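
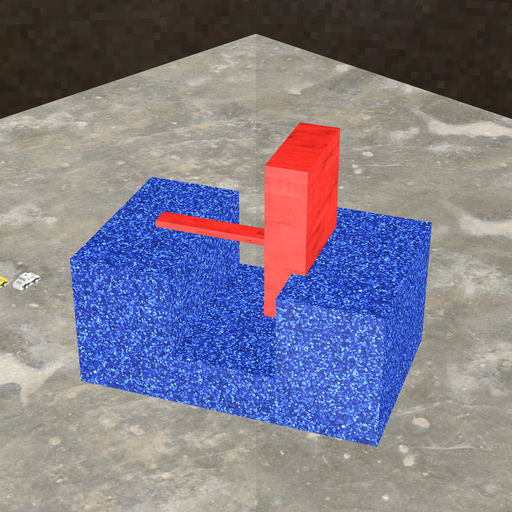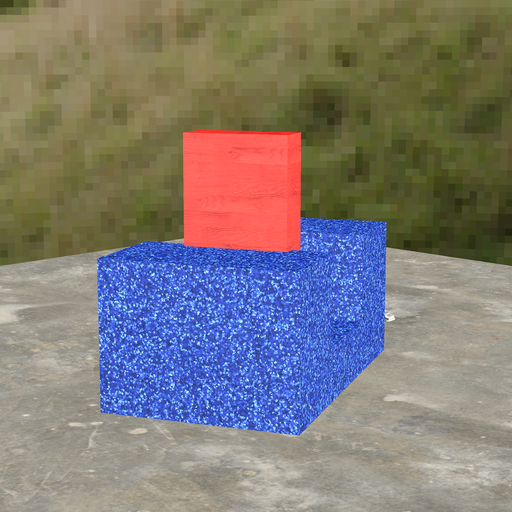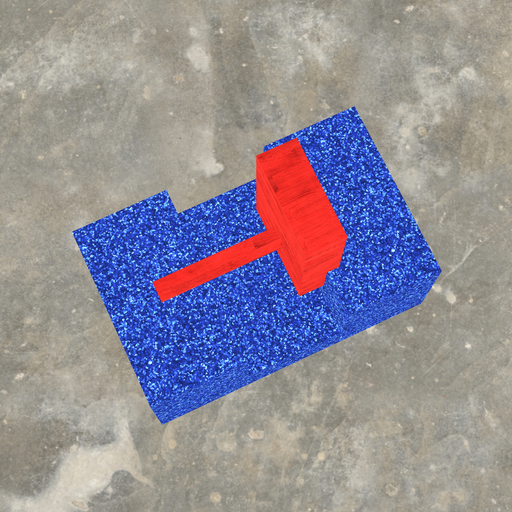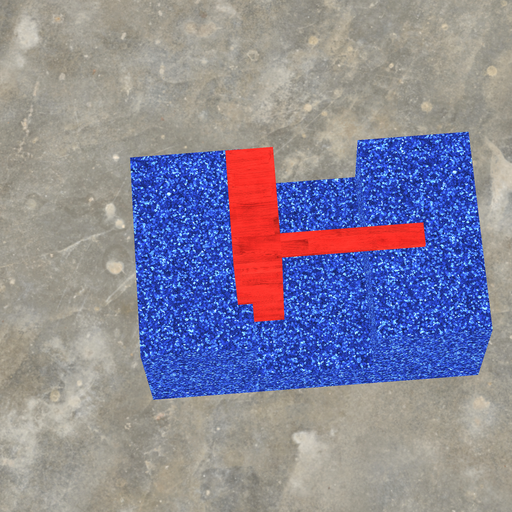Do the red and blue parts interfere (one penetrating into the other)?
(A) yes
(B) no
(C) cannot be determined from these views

(A) yes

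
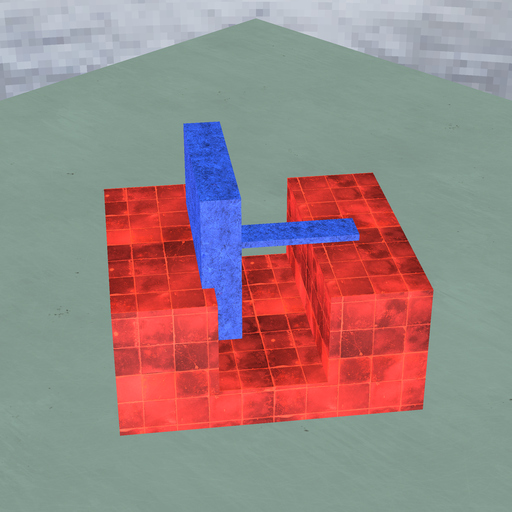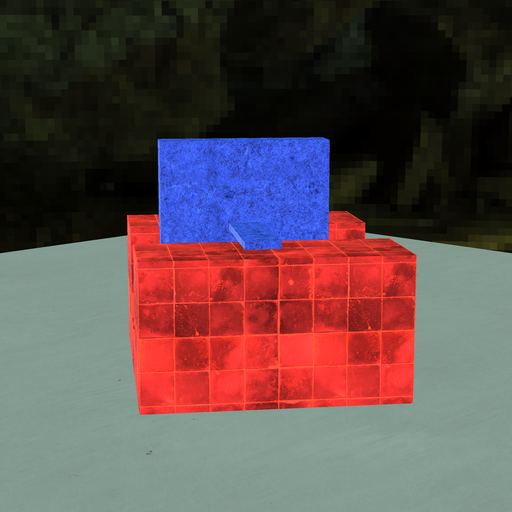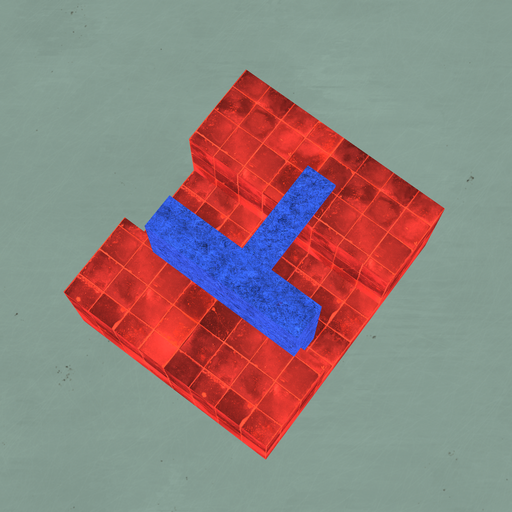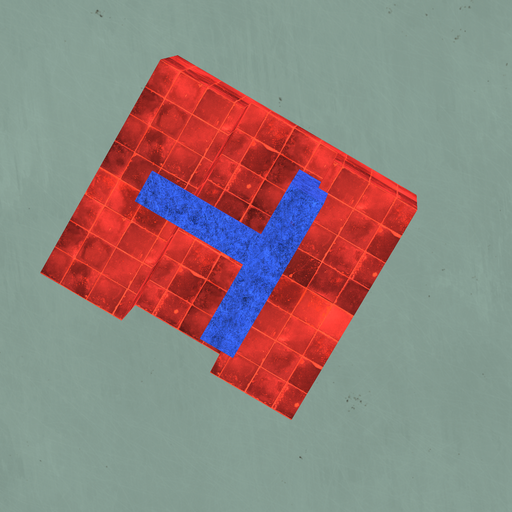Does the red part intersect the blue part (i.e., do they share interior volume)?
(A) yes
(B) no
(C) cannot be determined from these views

(A) yes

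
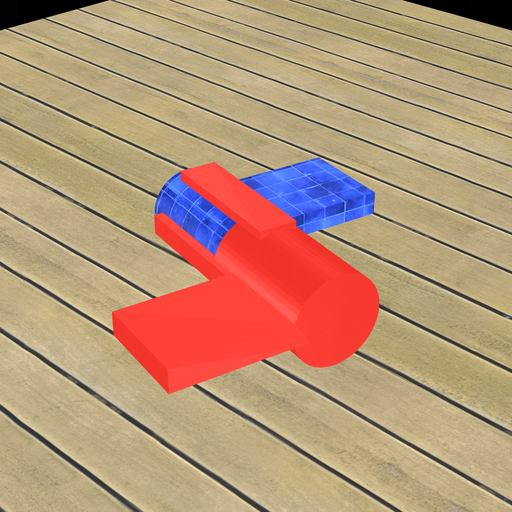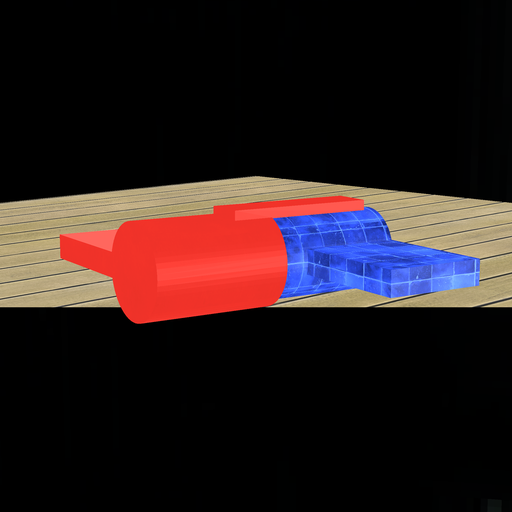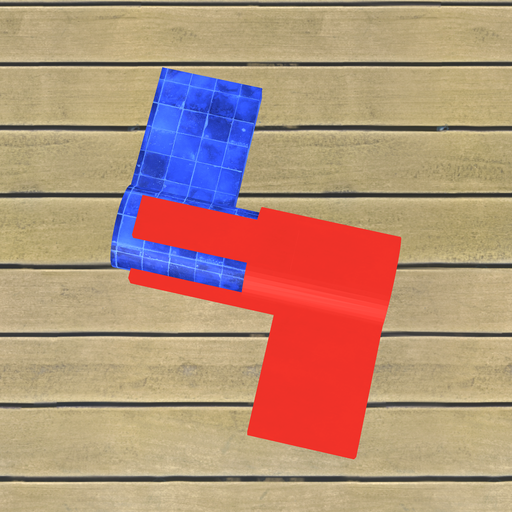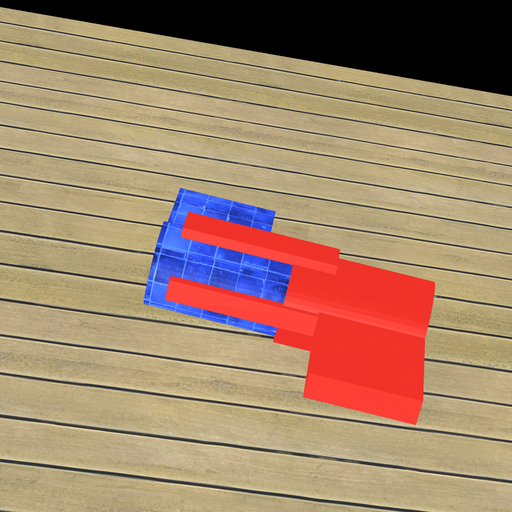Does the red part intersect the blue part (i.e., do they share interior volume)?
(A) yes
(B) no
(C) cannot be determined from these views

(A) yes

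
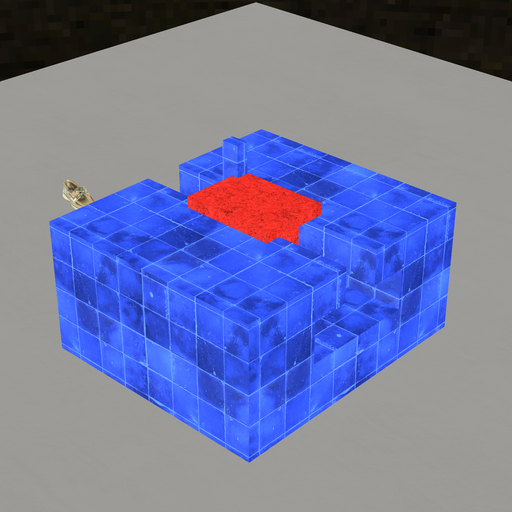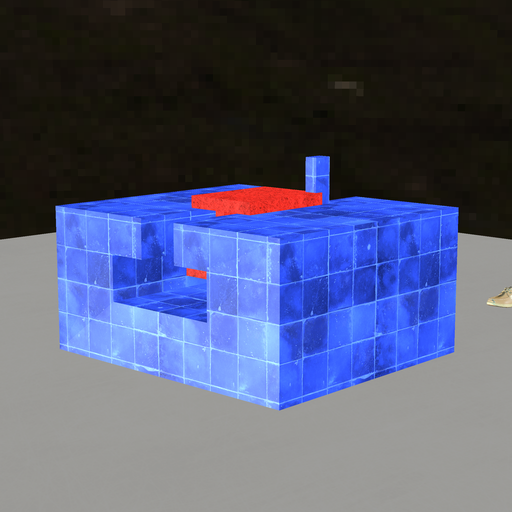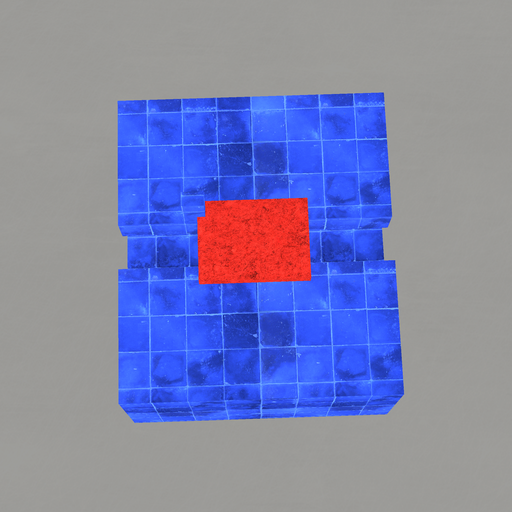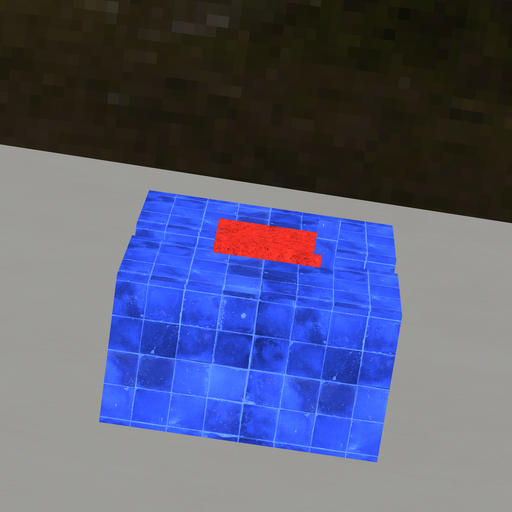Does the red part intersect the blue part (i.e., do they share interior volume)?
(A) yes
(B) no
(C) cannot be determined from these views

(A) yes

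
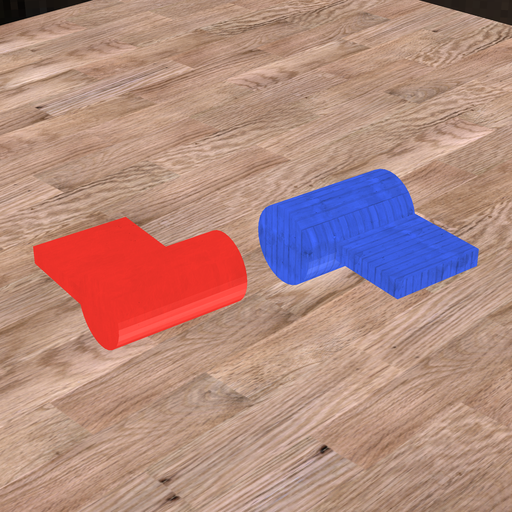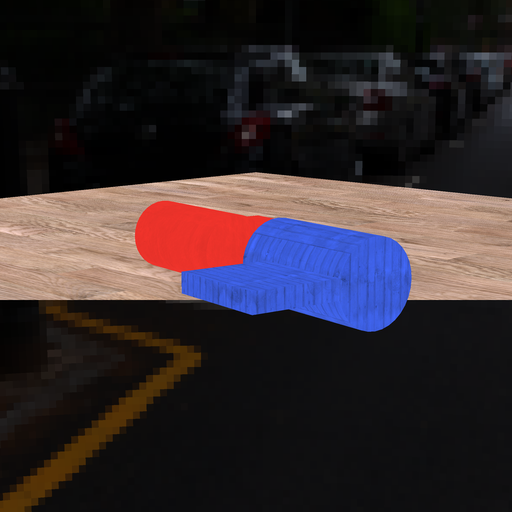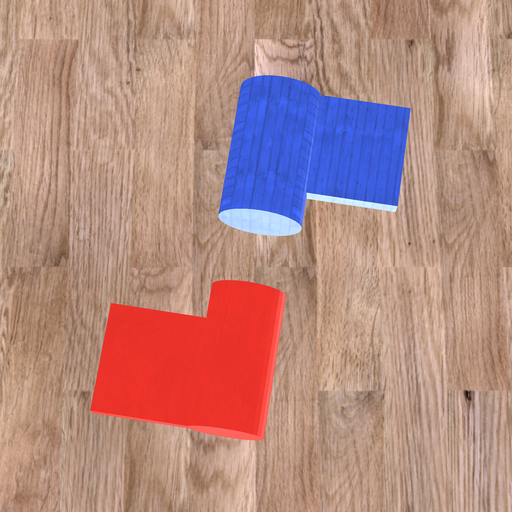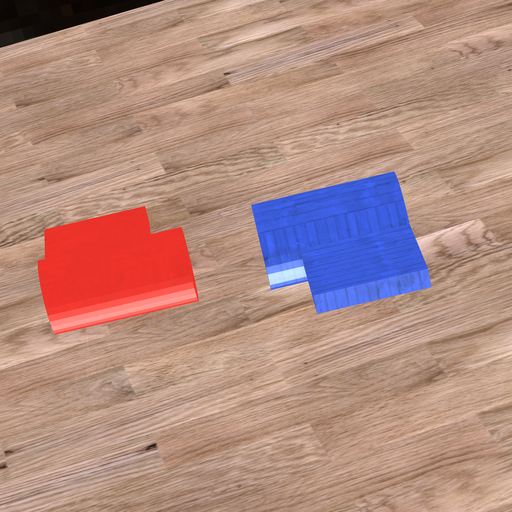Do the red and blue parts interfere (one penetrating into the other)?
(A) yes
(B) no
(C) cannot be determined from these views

(B) no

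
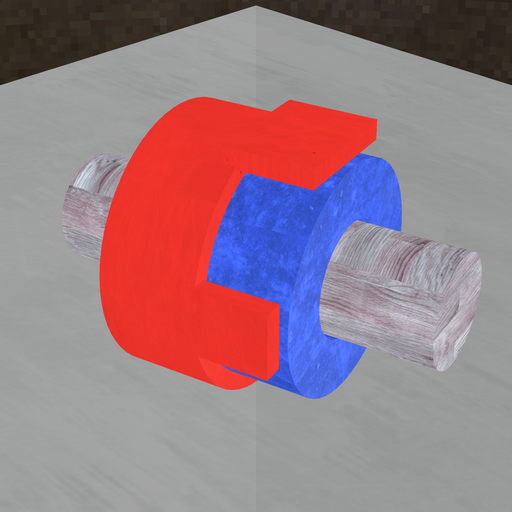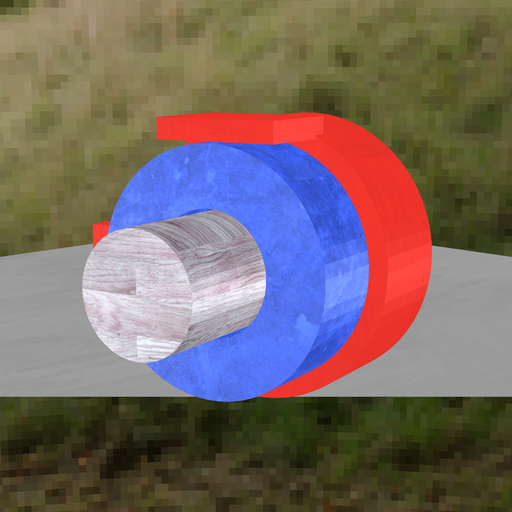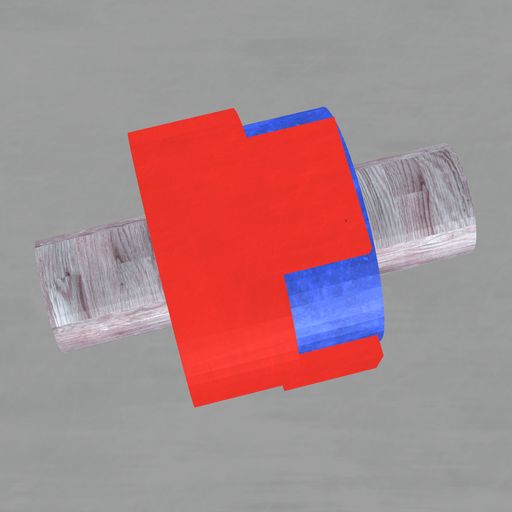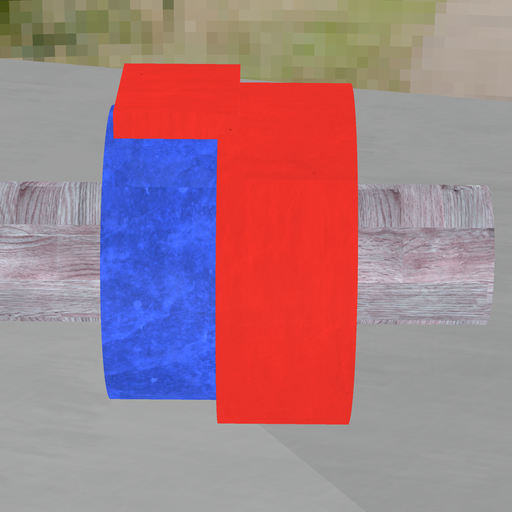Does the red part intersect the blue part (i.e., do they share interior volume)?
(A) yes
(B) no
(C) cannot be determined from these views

(A) yes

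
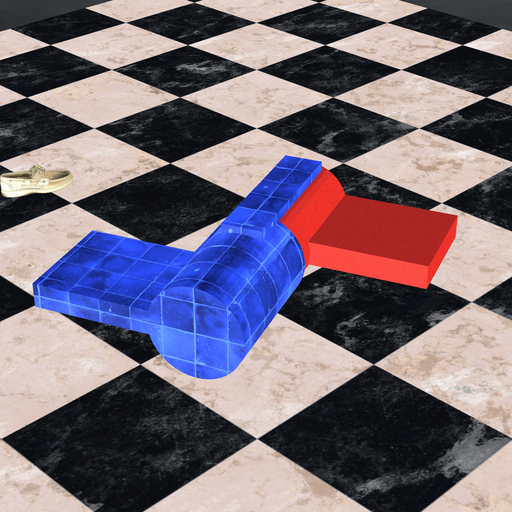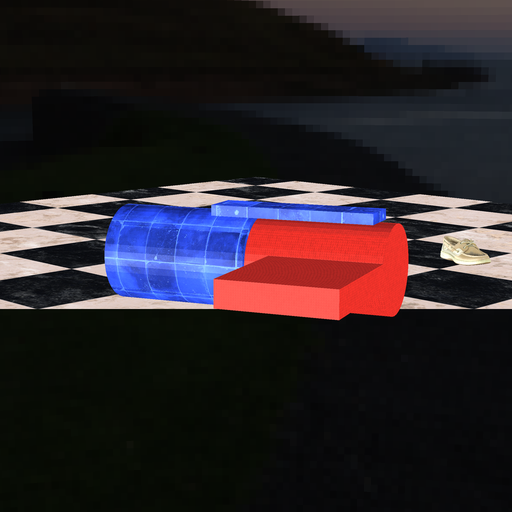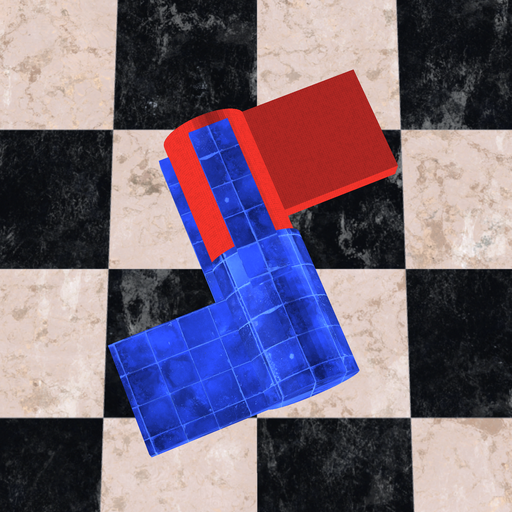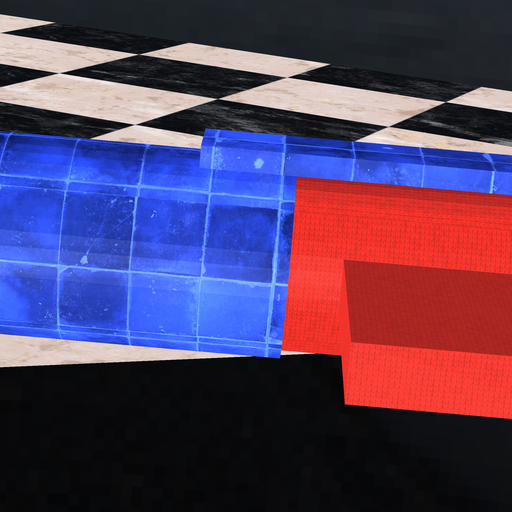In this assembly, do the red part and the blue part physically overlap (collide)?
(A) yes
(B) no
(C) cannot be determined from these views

(A) yes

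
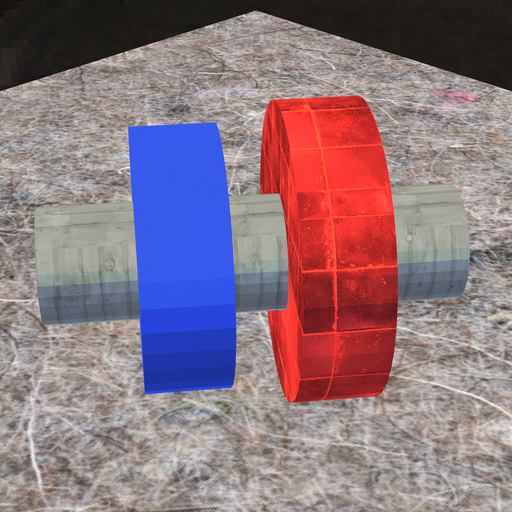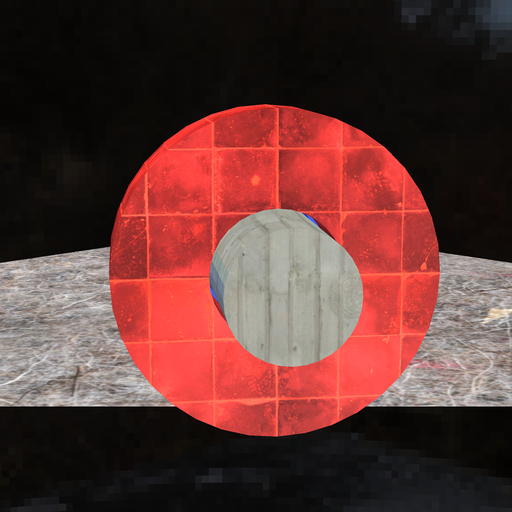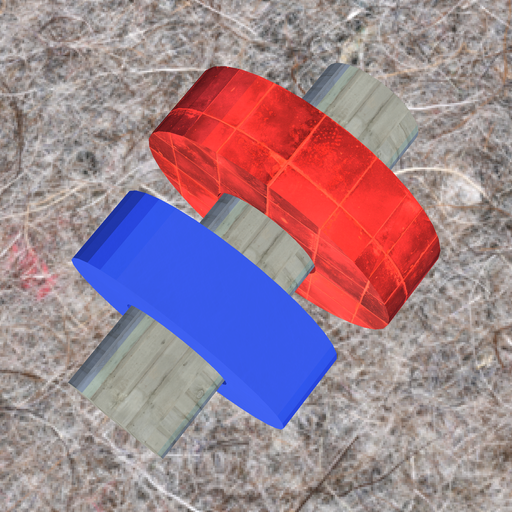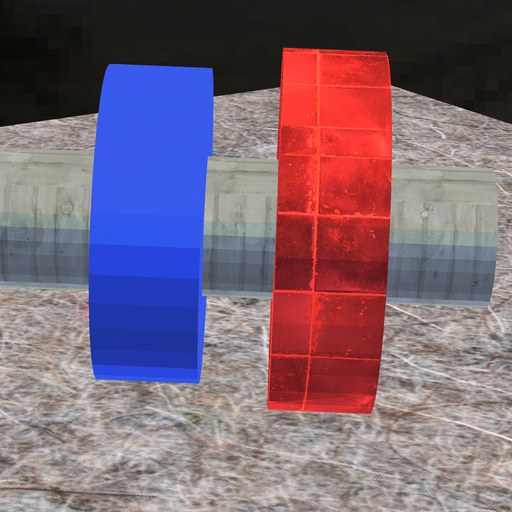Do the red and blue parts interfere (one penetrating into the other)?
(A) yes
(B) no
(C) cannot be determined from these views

(B) no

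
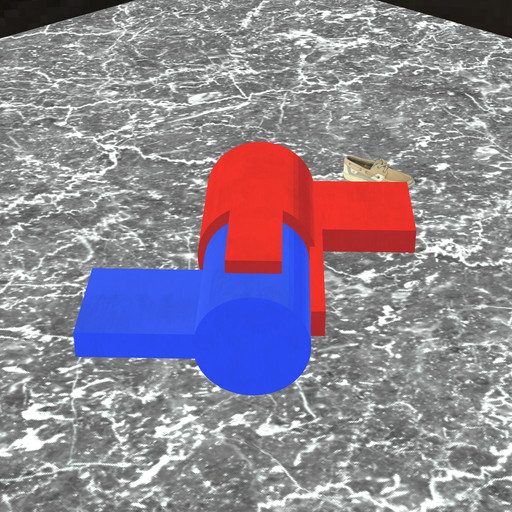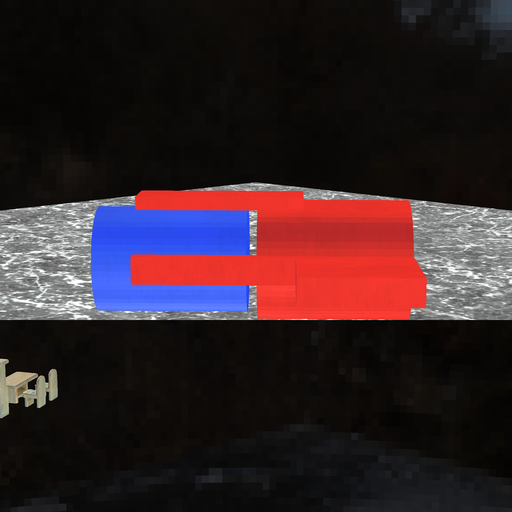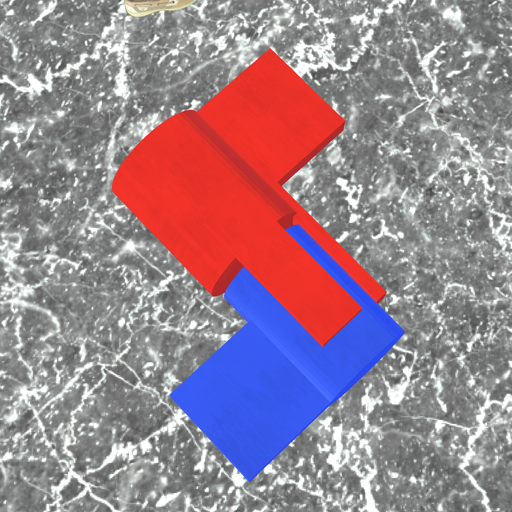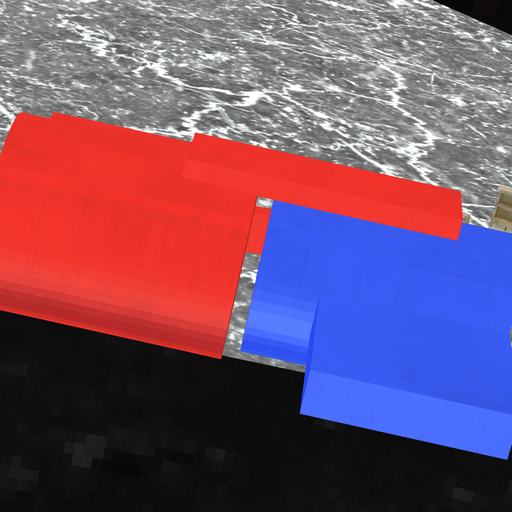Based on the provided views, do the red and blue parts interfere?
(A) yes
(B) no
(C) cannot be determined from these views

(B) no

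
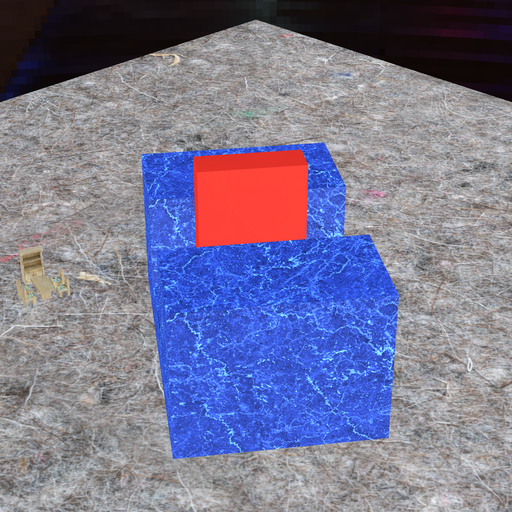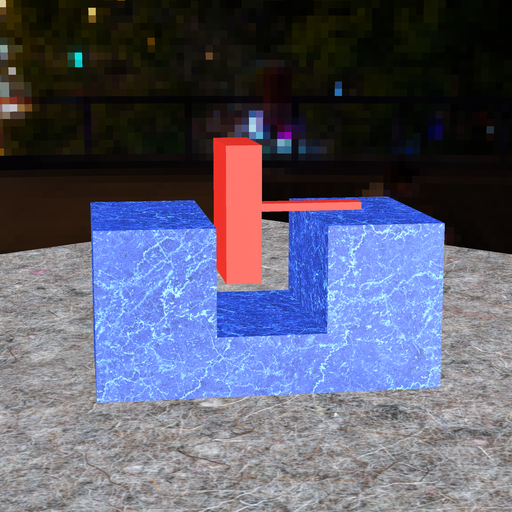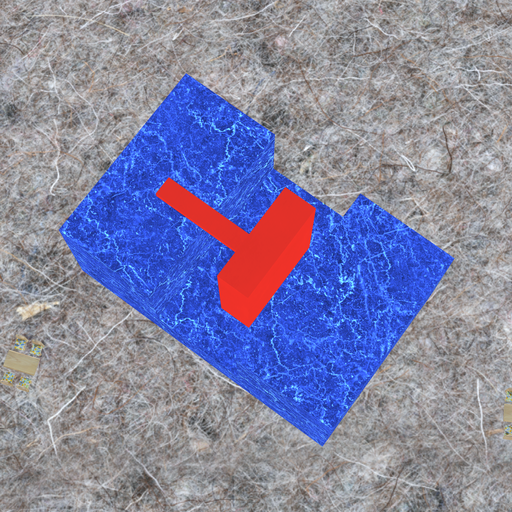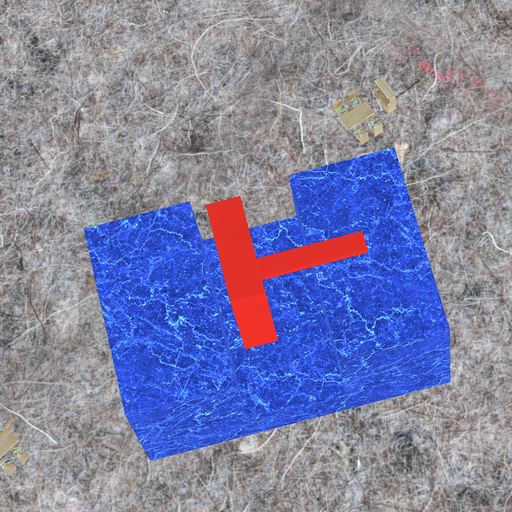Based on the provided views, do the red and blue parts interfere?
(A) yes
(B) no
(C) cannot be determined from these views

(B) no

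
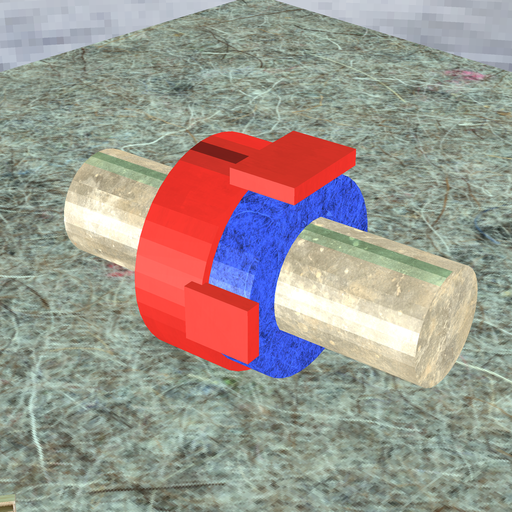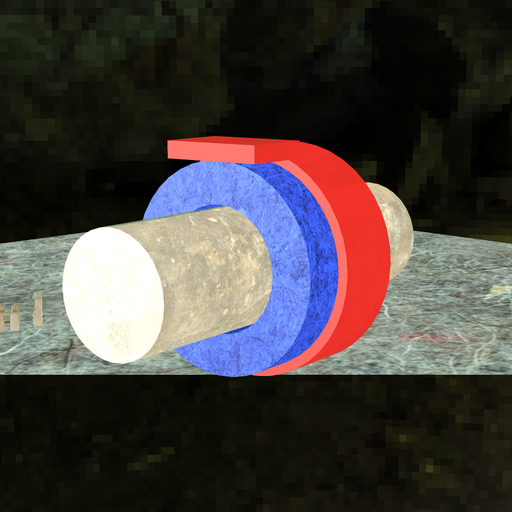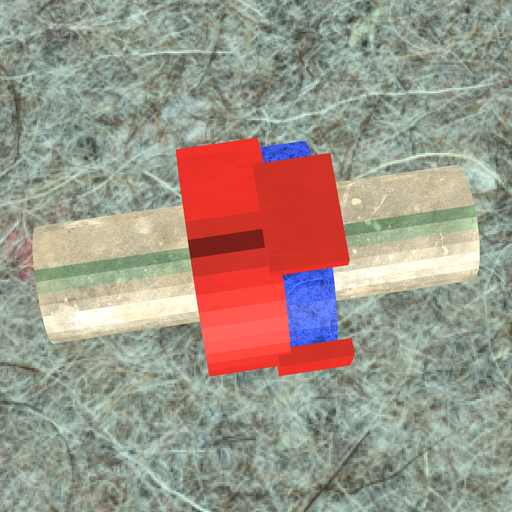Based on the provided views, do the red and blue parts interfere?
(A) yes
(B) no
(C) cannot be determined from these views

(A) yes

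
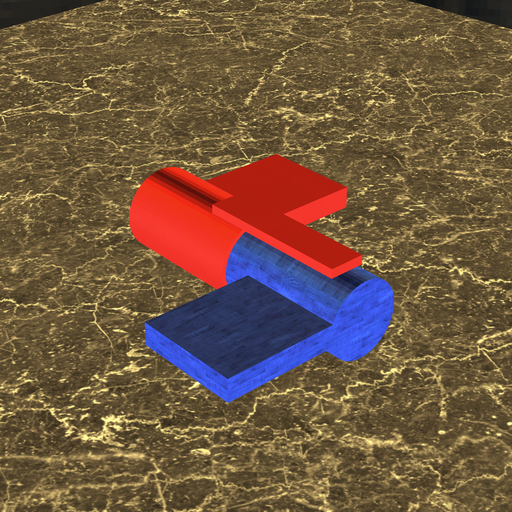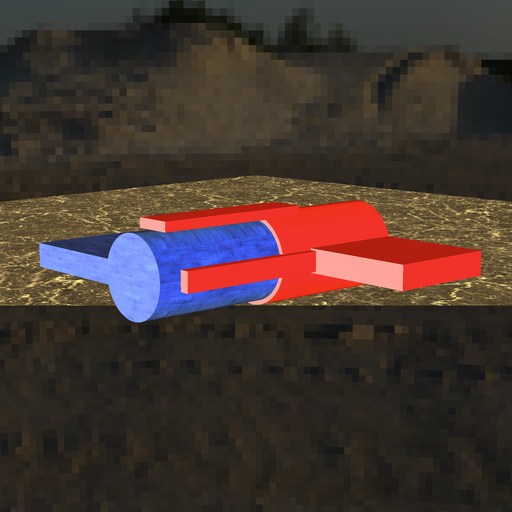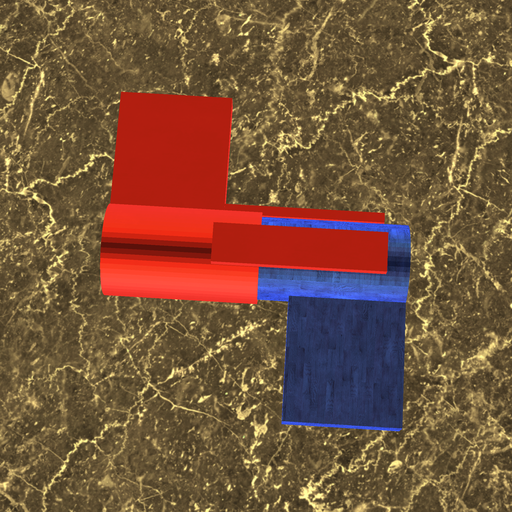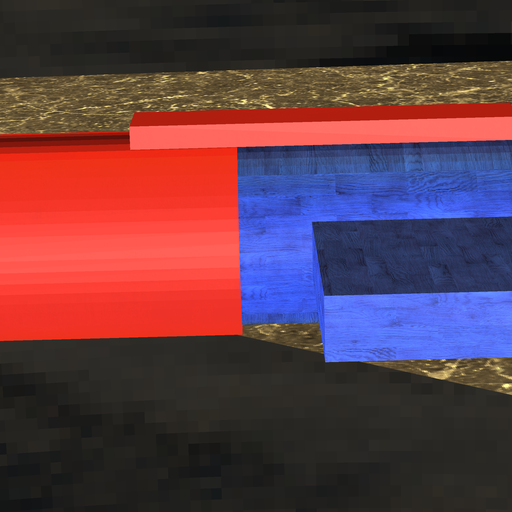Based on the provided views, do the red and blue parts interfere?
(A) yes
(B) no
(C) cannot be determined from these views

(A) yes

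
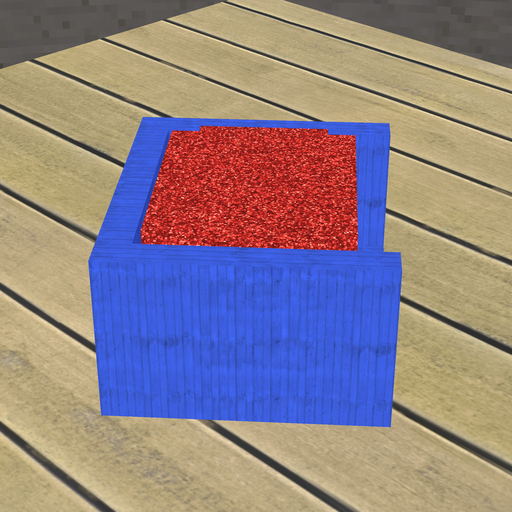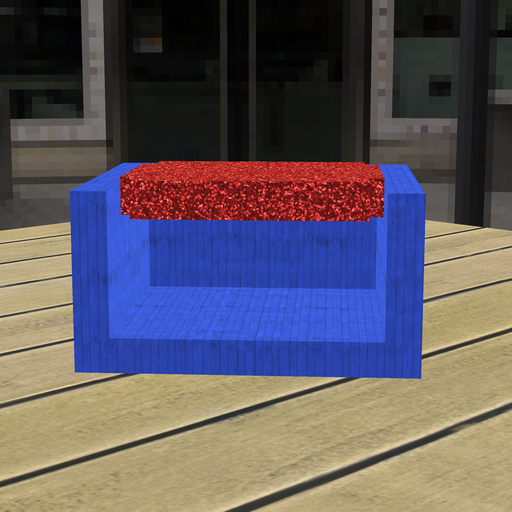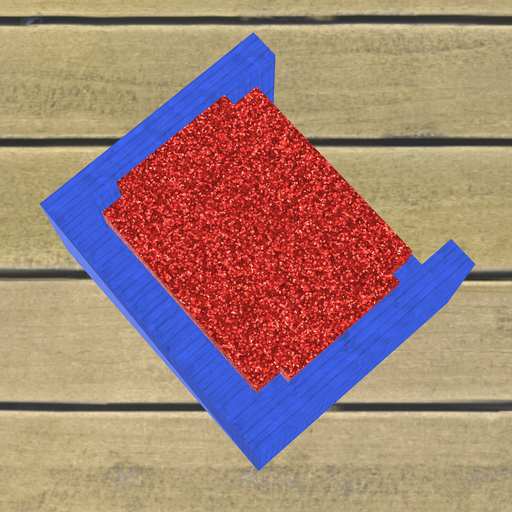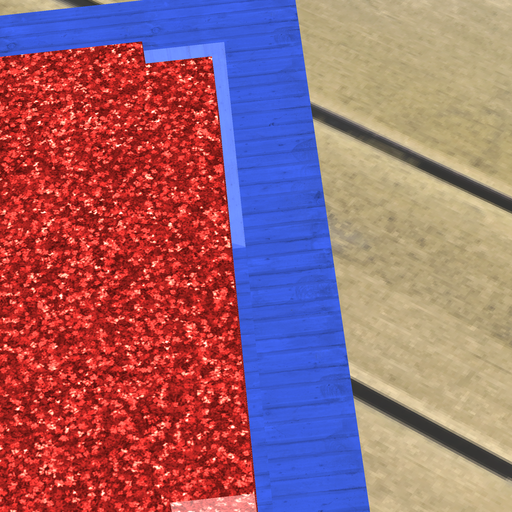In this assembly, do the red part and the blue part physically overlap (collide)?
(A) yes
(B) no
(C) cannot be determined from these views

(B) no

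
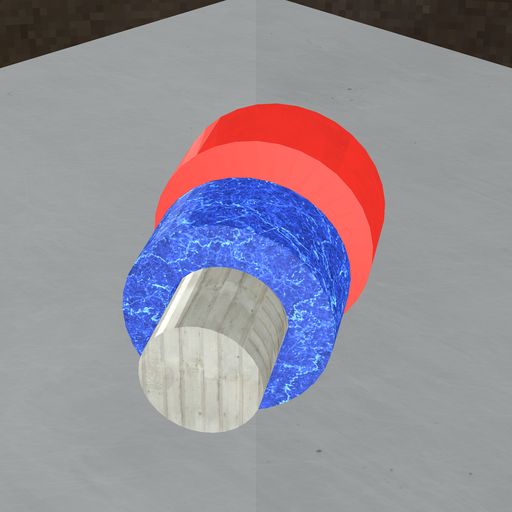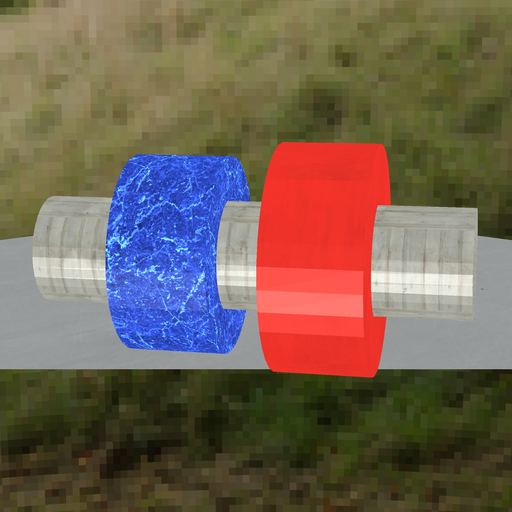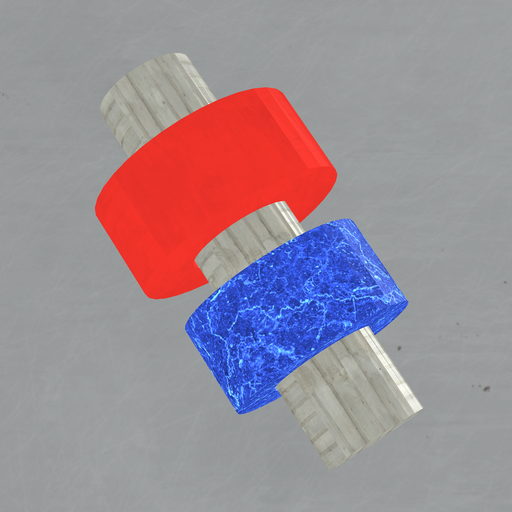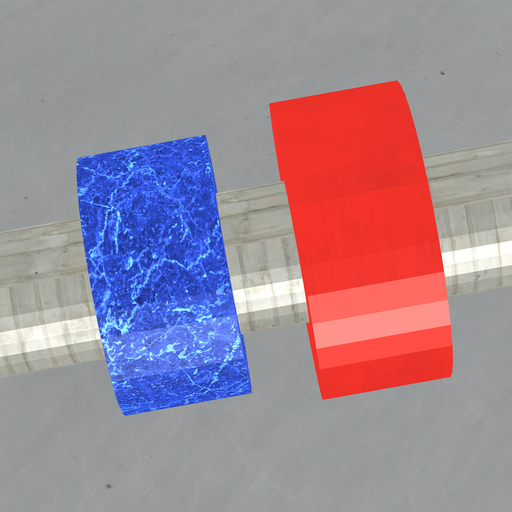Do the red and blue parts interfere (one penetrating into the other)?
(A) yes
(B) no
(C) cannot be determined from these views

(B) no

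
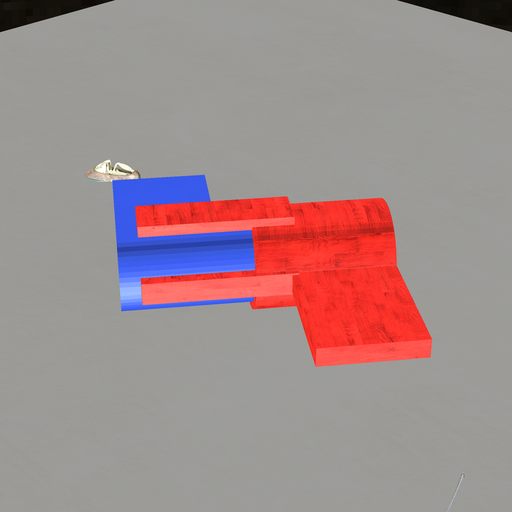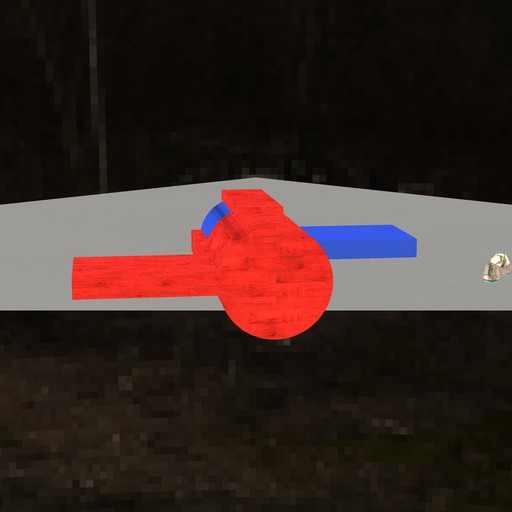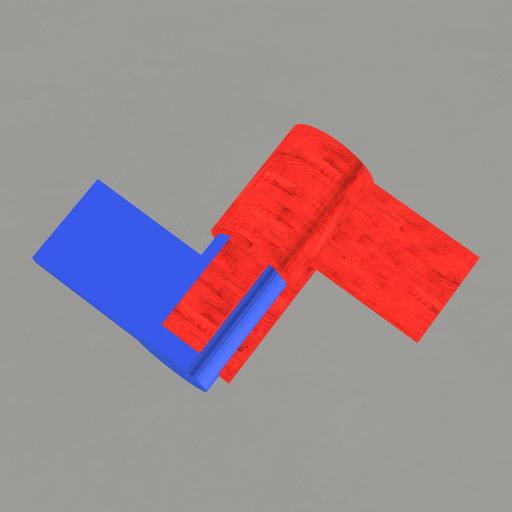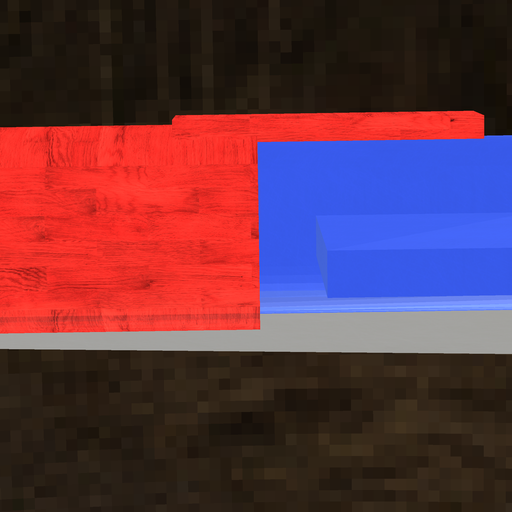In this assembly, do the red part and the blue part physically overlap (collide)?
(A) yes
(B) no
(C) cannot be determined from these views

(A) yes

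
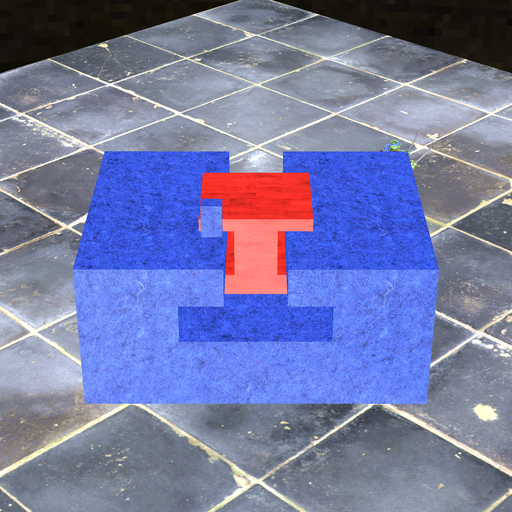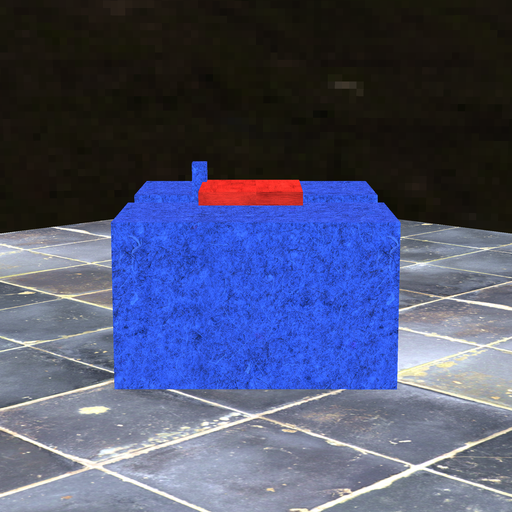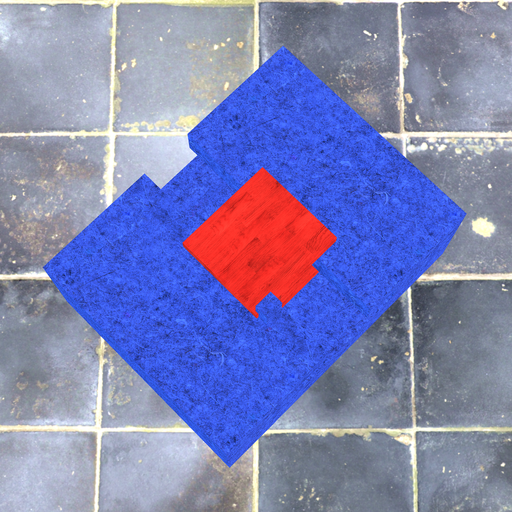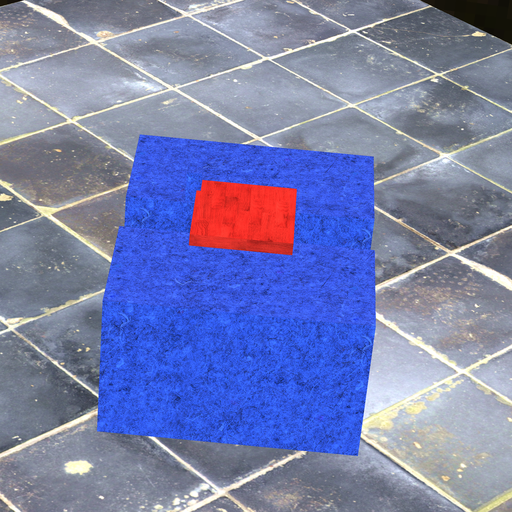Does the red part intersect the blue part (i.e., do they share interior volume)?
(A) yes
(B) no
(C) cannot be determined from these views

(A) yes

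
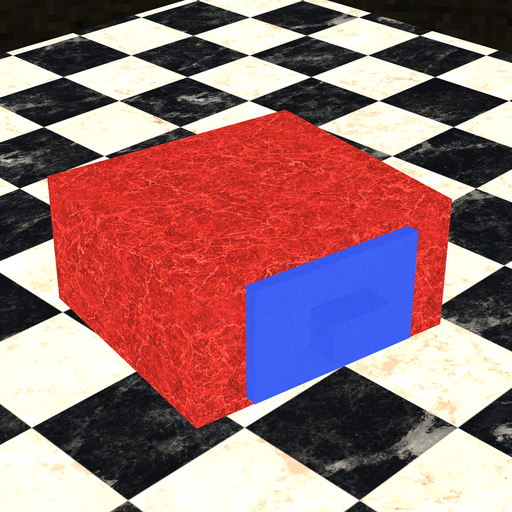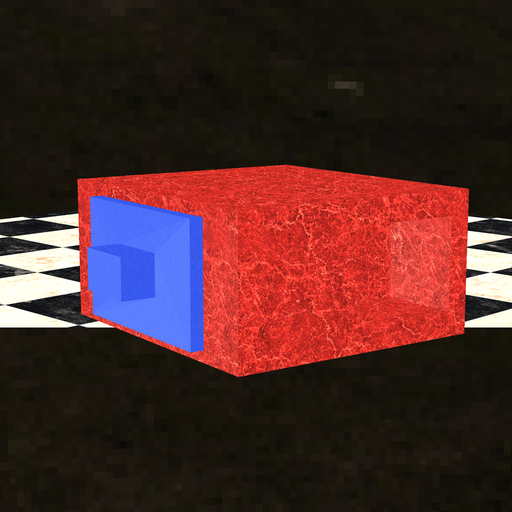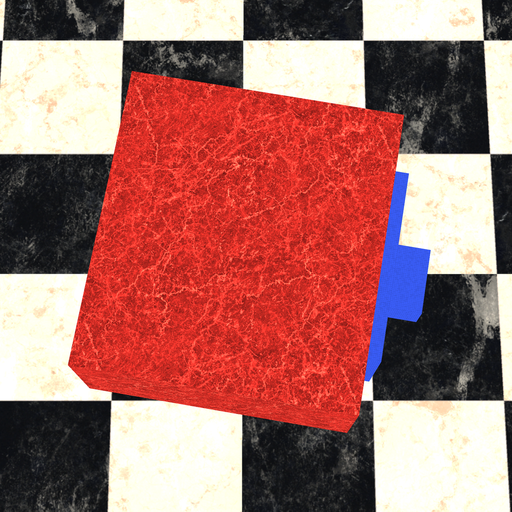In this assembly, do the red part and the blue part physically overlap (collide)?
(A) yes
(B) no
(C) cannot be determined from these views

(C) cannot be determined from these views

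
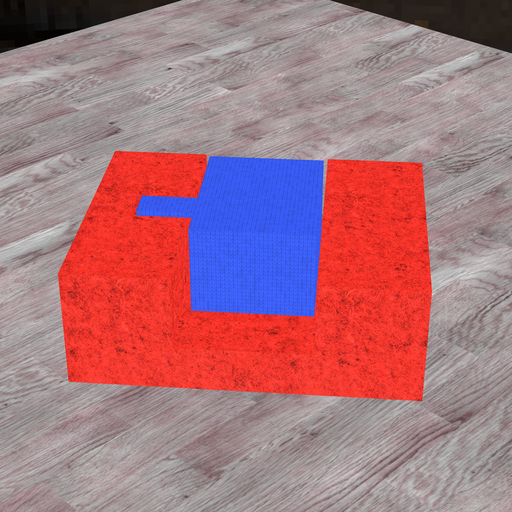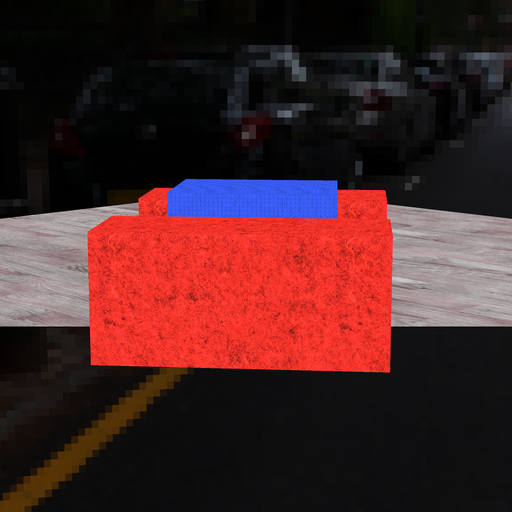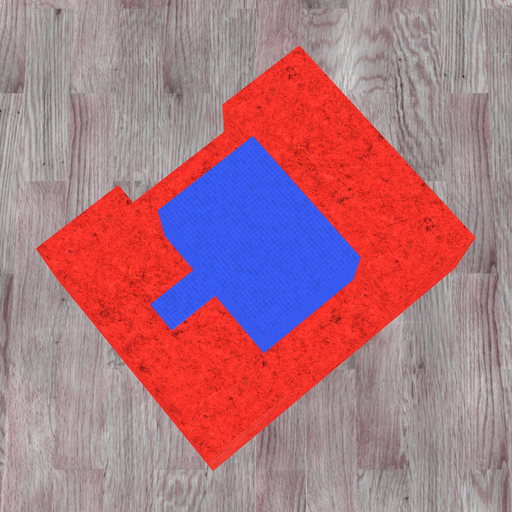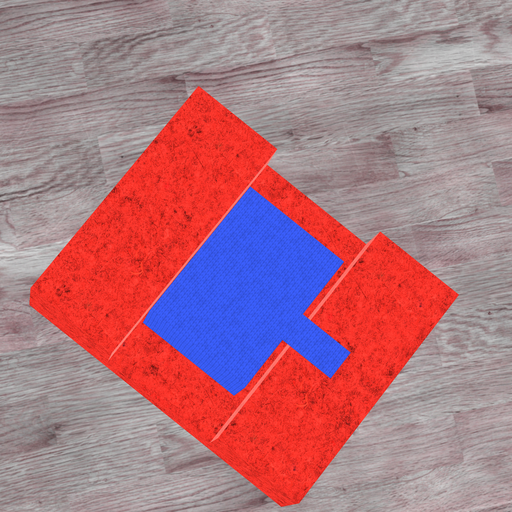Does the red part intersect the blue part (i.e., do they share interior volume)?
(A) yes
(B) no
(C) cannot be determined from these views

(B) no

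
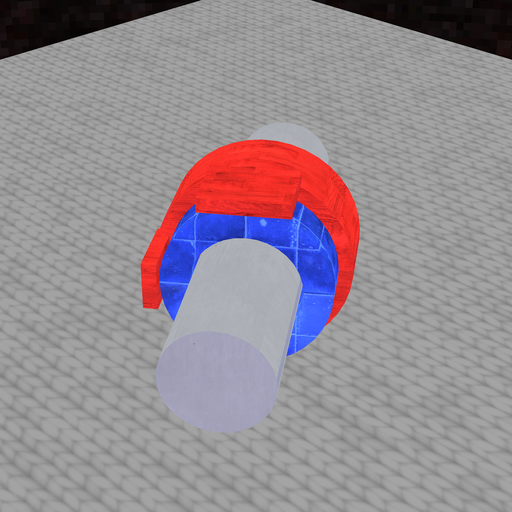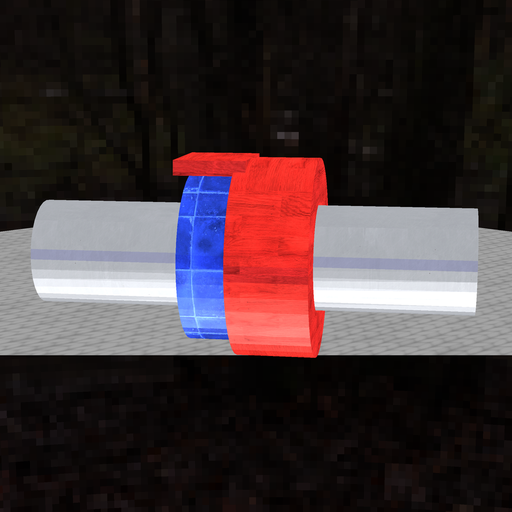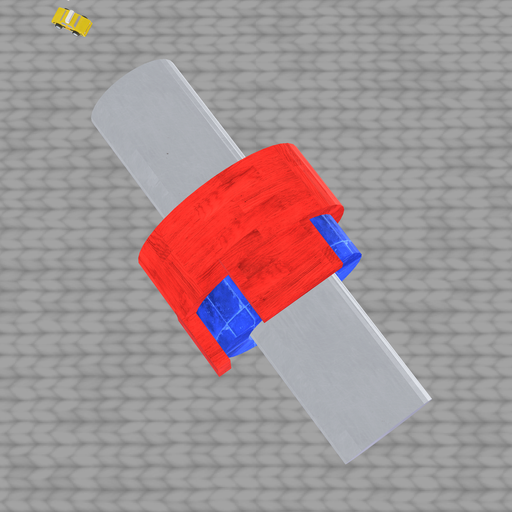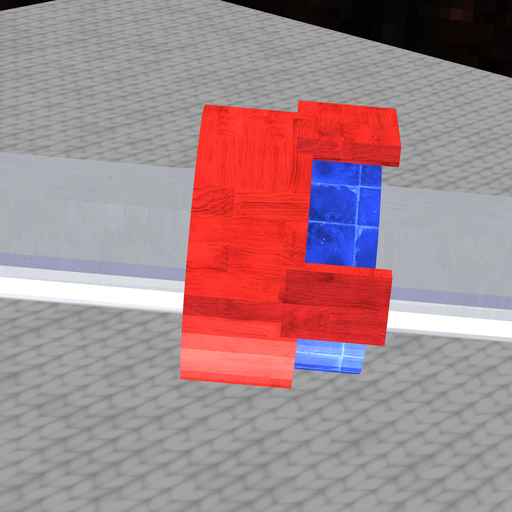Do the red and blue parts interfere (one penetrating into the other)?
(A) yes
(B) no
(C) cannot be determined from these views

(A) yes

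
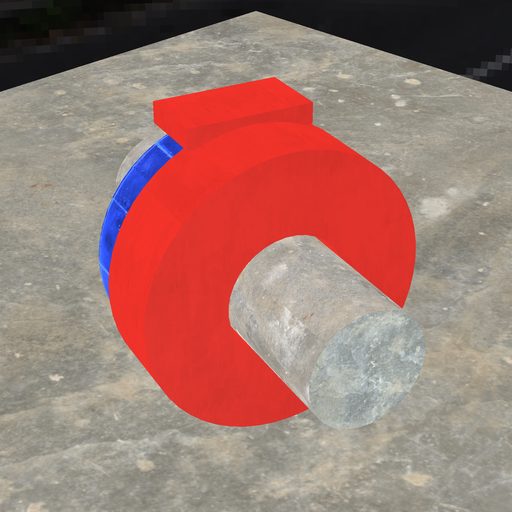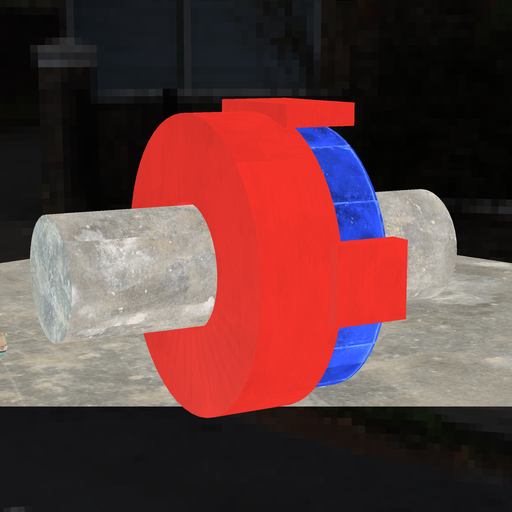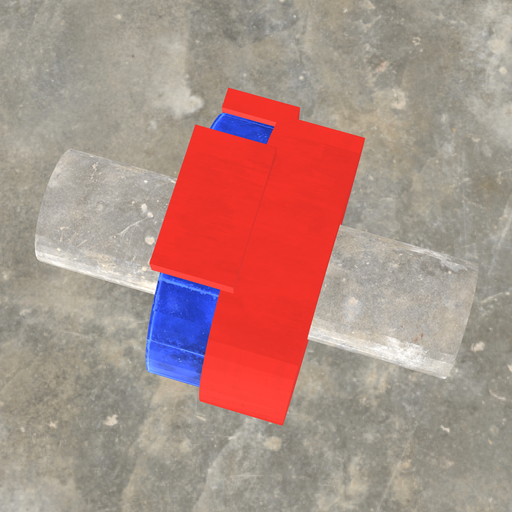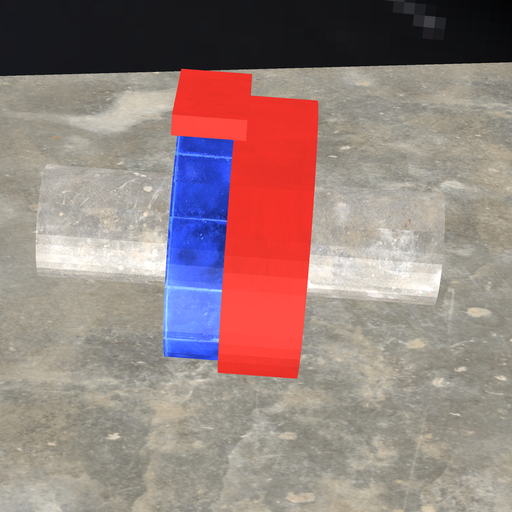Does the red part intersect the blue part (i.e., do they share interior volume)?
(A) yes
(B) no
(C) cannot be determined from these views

(A) yes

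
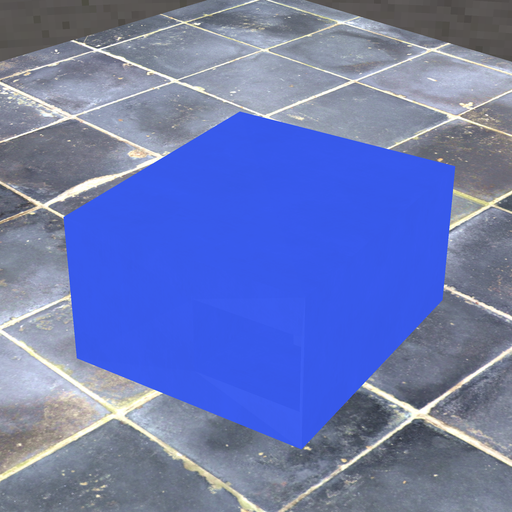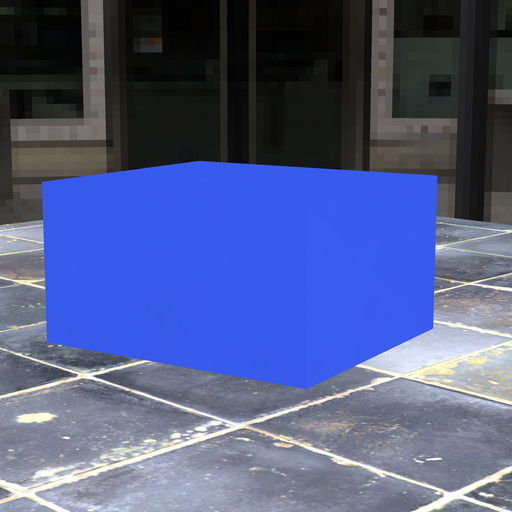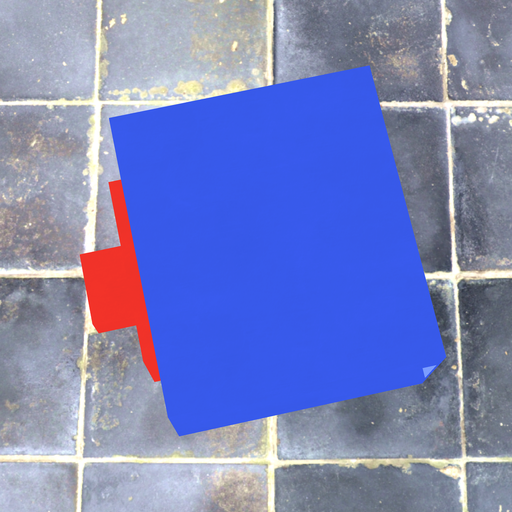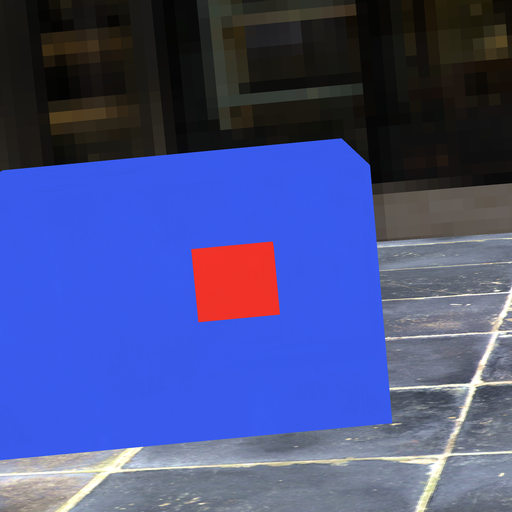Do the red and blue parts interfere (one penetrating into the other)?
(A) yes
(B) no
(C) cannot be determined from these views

(A) yes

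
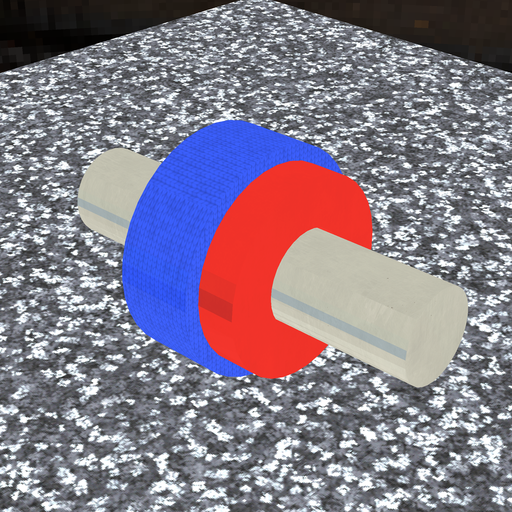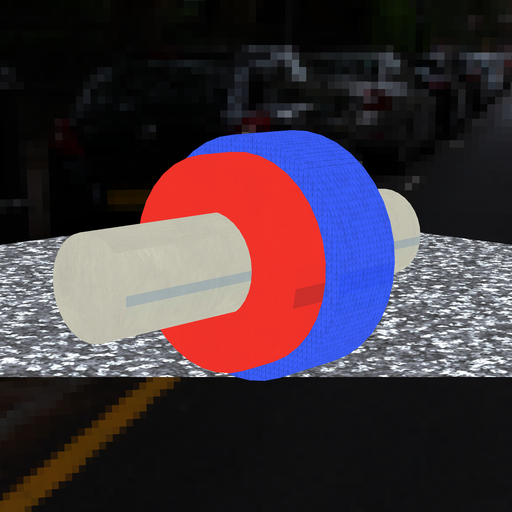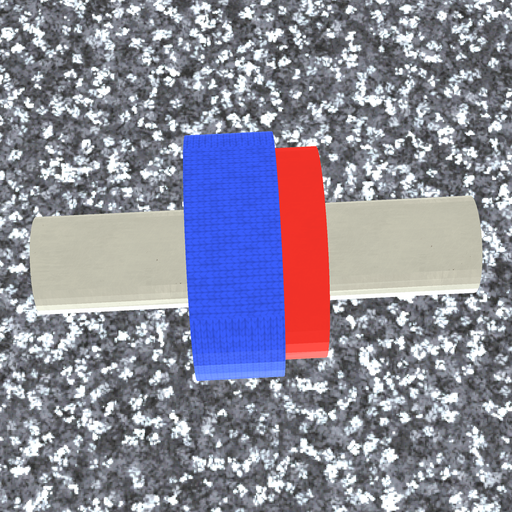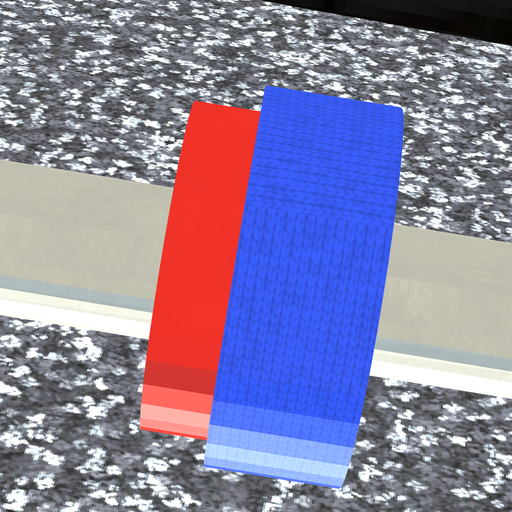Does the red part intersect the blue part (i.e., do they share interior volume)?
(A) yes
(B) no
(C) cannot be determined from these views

(A) yes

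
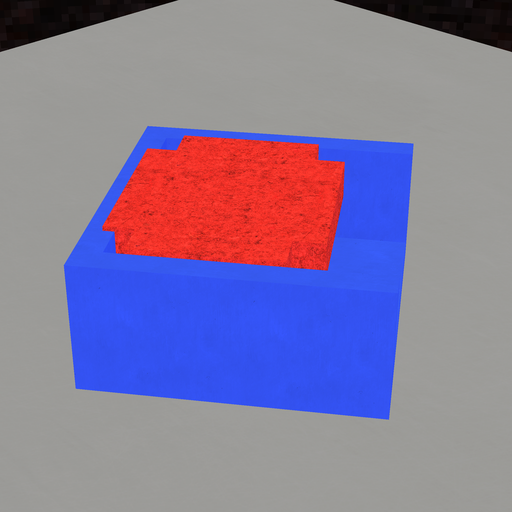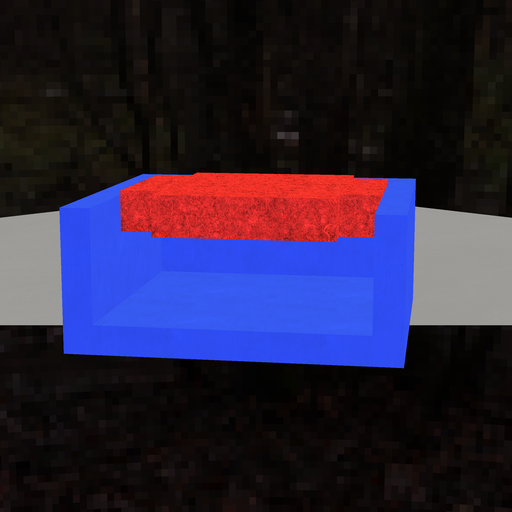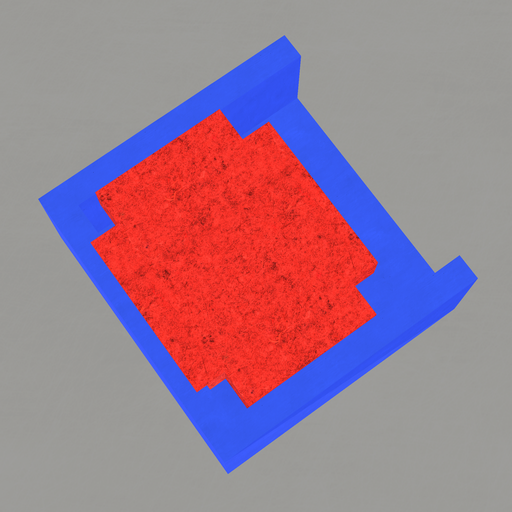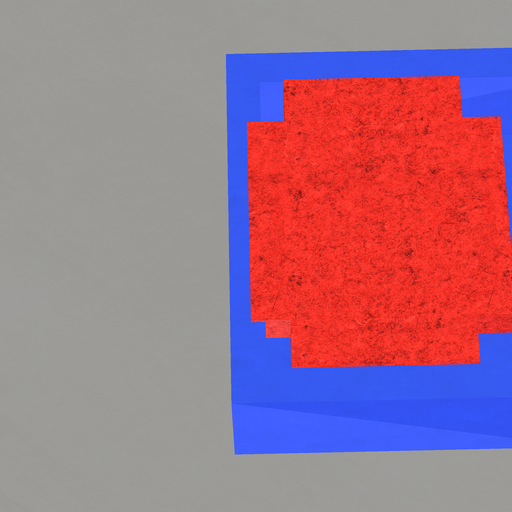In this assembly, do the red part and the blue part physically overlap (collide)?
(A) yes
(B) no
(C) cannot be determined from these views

(A) yes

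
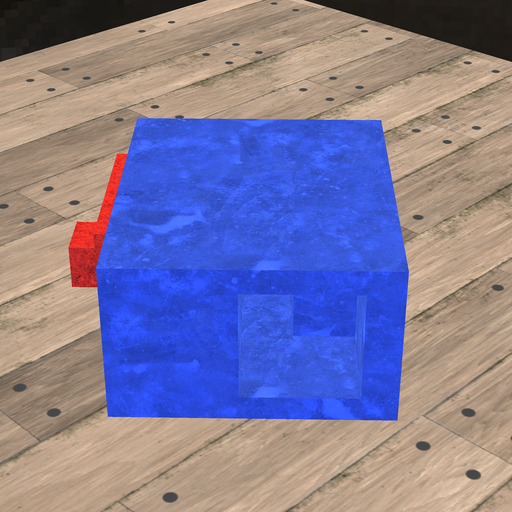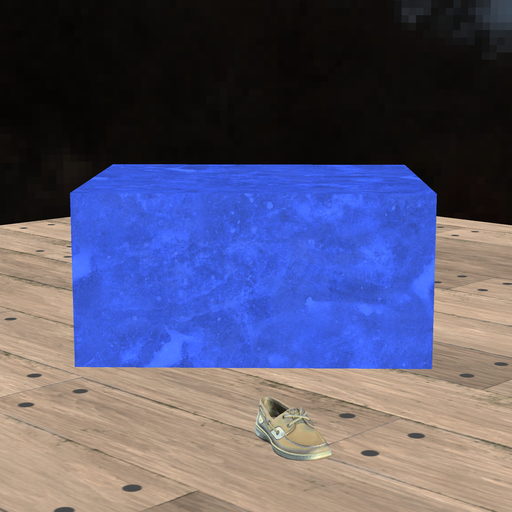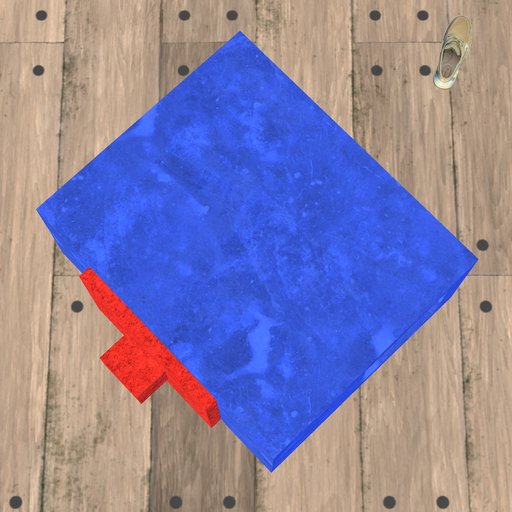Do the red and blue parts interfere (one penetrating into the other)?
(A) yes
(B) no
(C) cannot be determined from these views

(C) cannot be determined from these views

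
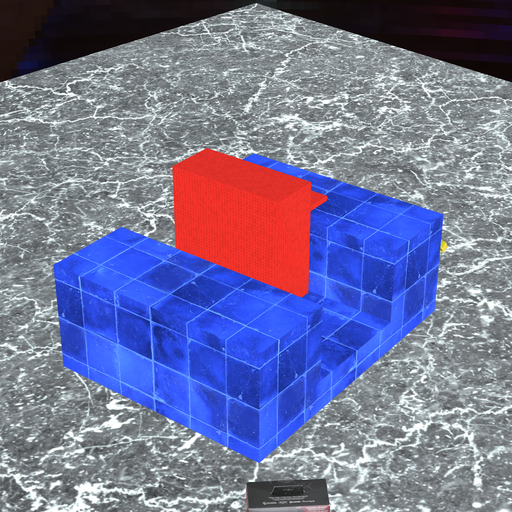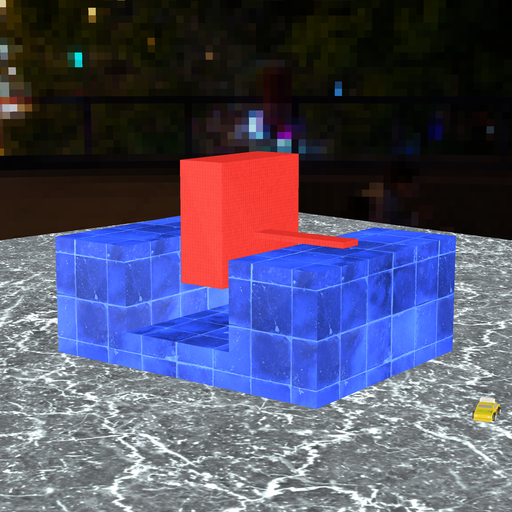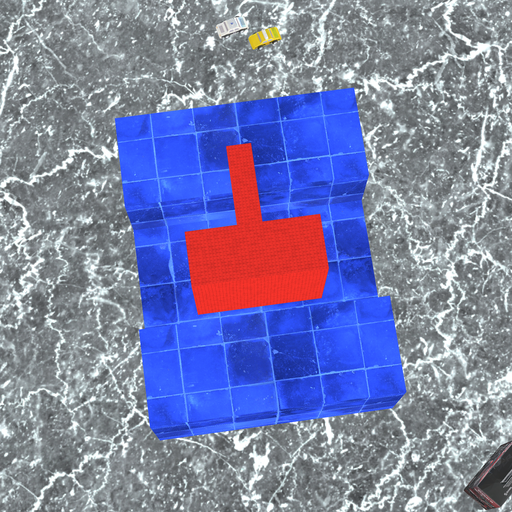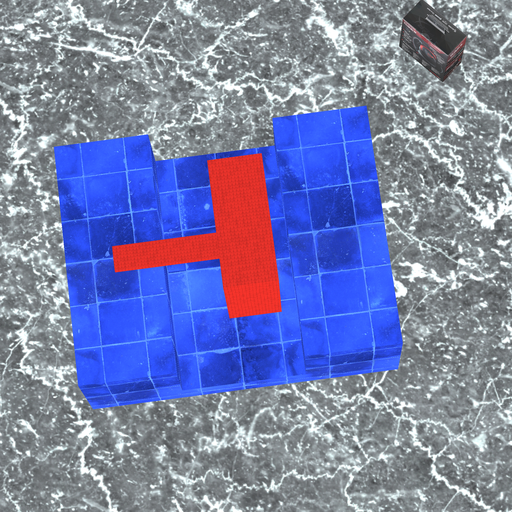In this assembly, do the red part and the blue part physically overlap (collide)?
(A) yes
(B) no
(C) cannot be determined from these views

(B) no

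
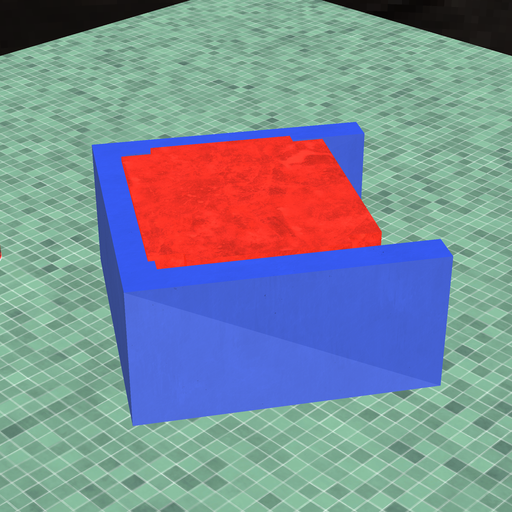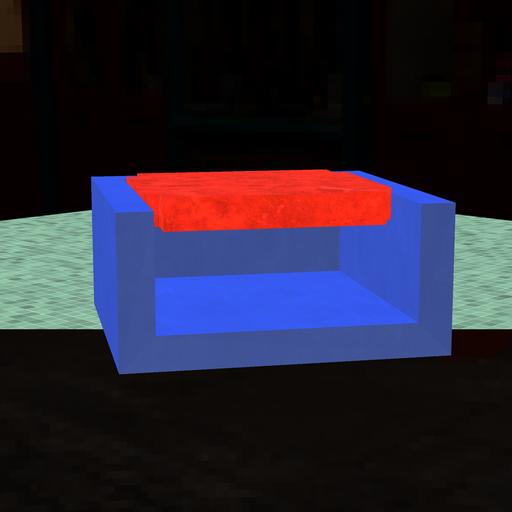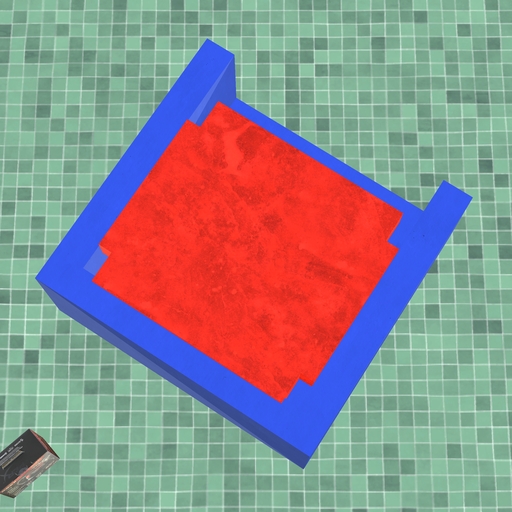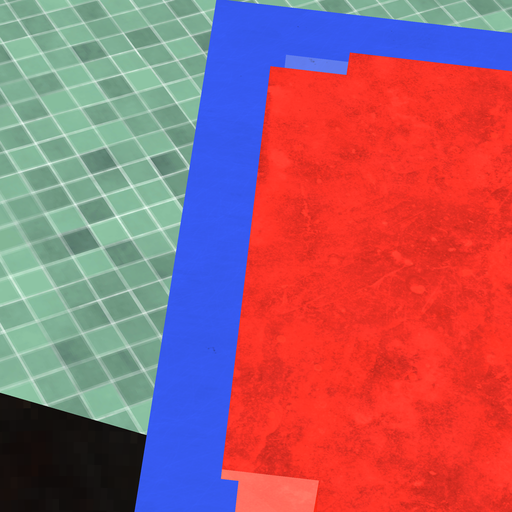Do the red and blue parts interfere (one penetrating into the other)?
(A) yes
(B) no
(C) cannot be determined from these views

(A) yes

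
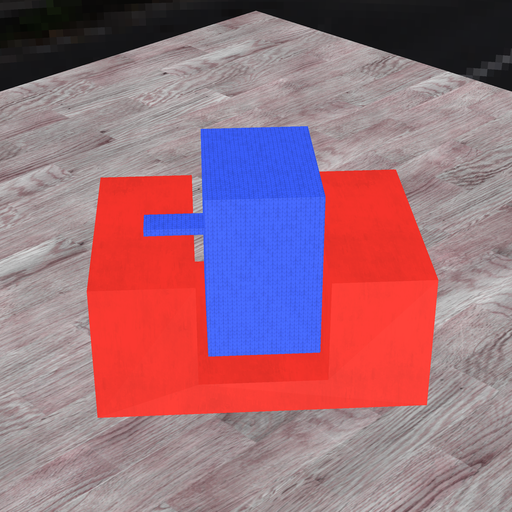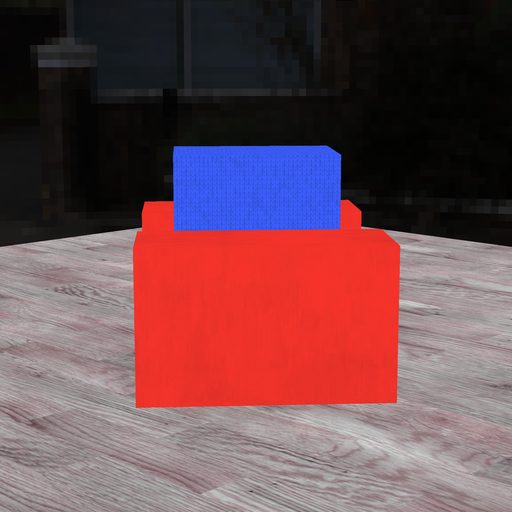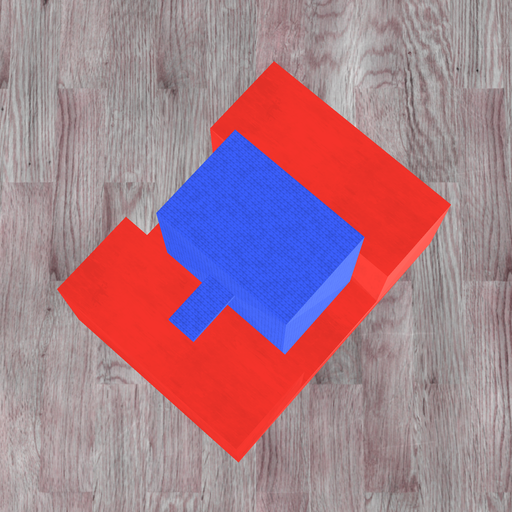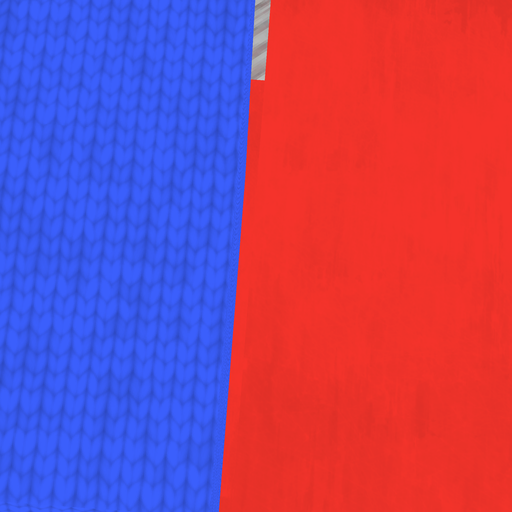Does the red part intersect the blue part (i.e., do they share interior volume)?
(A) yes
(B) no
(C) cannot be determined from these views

(B) no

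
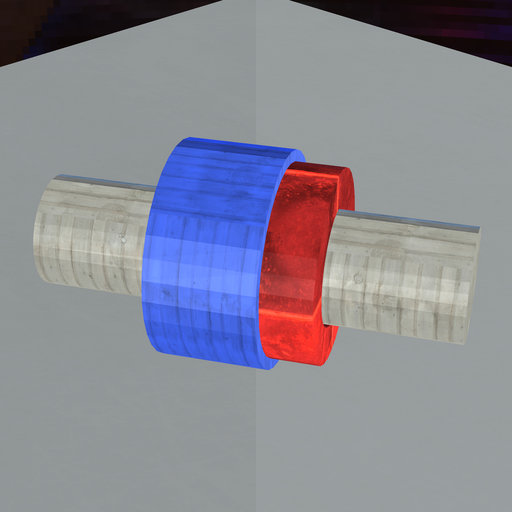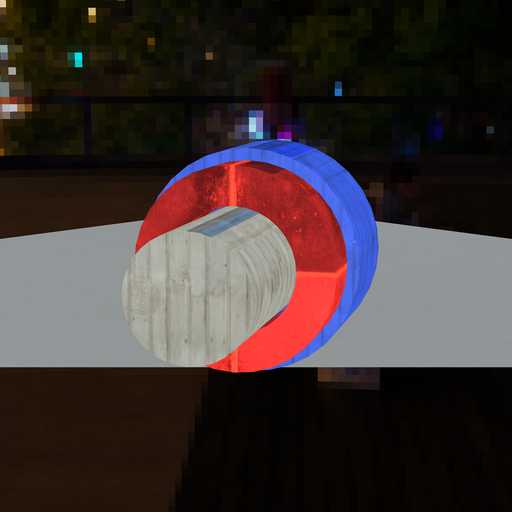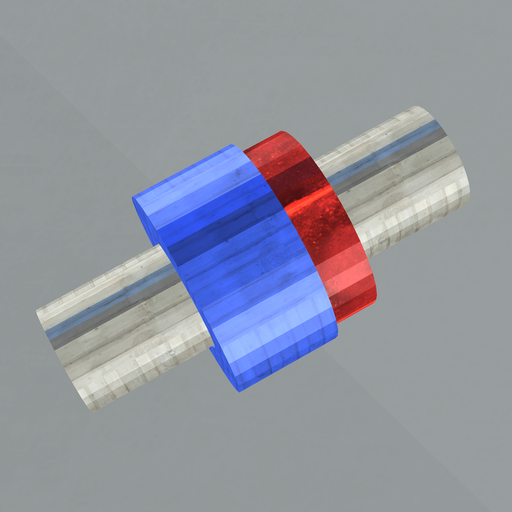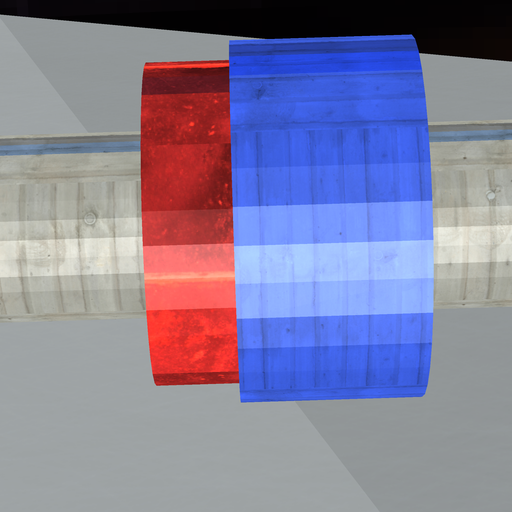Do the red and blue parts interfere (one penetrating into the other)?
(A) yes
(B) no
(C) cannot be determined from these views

(A) yes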